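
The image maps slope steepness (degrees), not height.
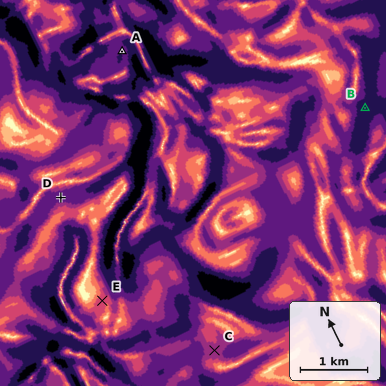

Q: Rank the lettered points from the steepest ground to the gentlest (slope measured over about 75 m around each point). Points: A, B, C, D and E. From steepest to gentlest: B A D C E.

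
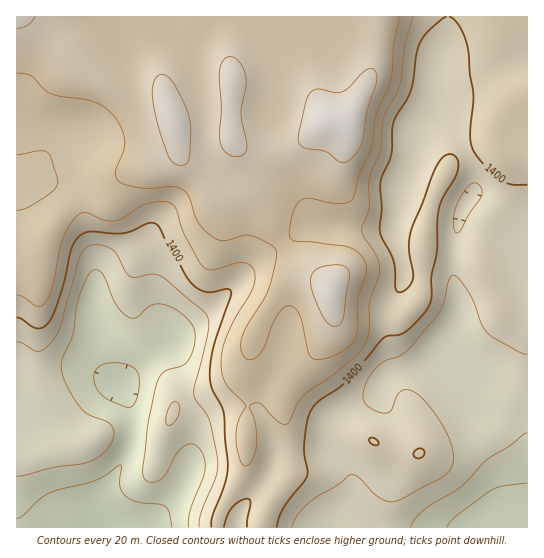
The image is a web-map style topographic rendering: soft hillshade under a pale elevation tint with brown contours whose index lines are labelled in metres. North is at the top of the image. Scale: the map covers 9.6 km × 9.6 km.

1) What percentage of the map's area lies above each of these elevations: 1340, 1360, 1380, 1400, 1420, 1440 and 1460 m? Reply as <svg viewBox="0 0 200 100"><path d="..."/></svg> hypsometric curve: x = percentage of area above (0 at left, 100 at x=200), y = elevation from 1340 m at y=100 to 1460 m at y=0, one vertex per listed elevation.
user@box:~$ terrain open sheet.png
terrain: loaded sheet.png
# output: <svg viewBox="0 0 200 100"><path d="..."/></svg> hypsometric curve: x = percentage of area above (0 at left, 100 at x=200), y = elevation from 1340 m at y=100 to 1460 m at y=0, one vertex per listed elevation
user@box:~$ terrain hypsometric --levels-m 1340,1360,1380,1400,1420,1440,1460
<svg viewBox="0 0 200 100"><path d="M193 100l-17-17-31-16-38-17-29-17-26-16-44-17"/></svg>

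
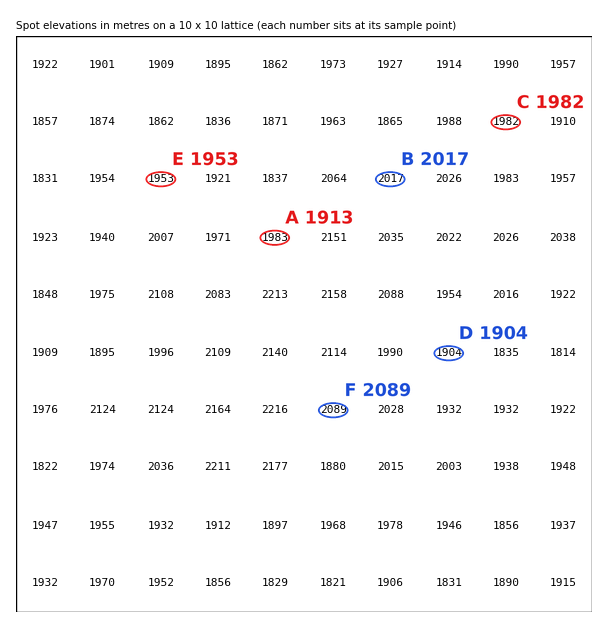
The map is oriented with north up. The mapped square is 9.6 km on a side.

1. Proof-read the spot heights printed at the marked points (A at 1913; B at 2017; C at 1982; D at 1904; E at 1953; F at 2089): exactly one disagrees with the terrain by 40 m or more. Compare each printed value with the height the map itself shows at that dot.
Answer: A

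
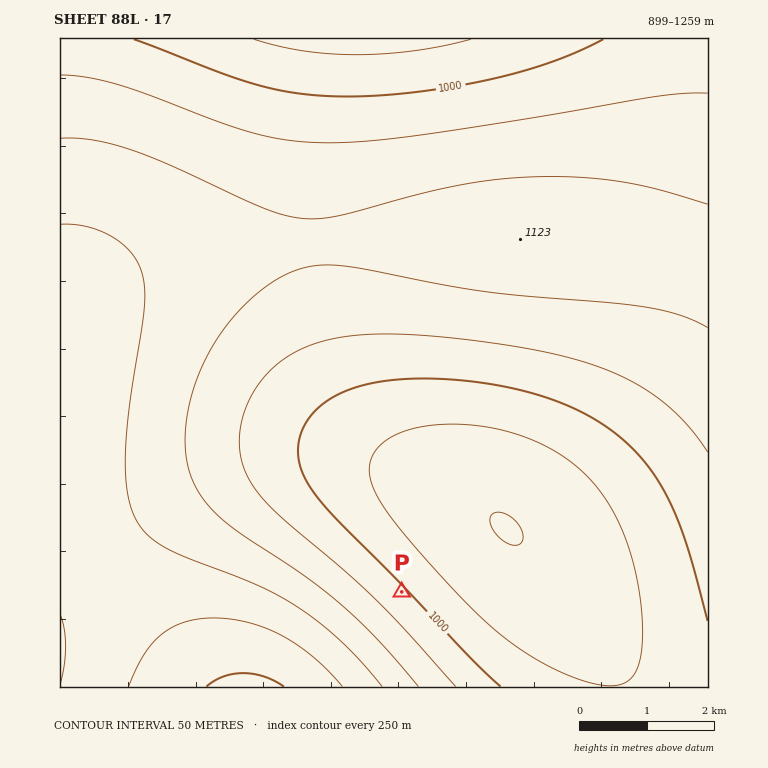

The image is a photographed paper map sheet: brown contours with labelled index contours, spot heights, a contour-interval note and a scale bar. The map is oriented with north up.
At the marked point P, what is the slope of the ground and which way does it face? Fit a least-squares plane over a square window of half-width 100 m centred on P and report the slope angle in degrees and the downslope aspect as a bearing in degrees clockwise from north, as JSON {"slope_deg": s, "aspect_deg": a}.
{"slope_deg": 6, "aspect_deg": 46}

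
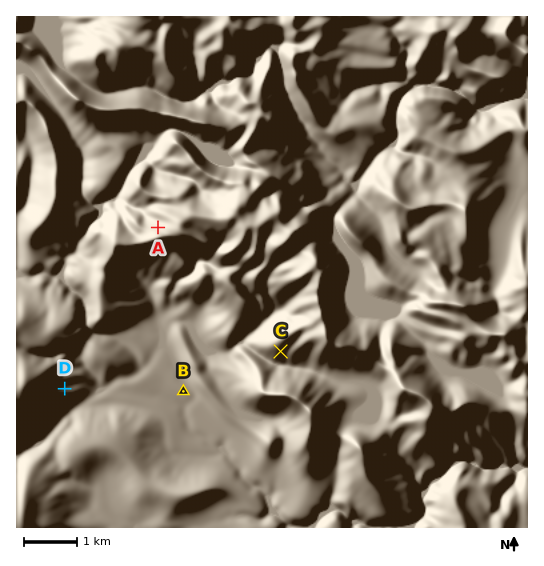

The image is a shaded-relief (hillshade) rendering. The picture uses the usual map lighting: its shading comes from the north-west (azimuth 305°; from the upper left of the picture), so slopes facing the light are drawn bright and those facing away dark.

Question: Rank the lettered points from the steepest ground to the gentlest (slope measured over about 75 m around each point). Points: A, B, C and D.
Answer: C A D B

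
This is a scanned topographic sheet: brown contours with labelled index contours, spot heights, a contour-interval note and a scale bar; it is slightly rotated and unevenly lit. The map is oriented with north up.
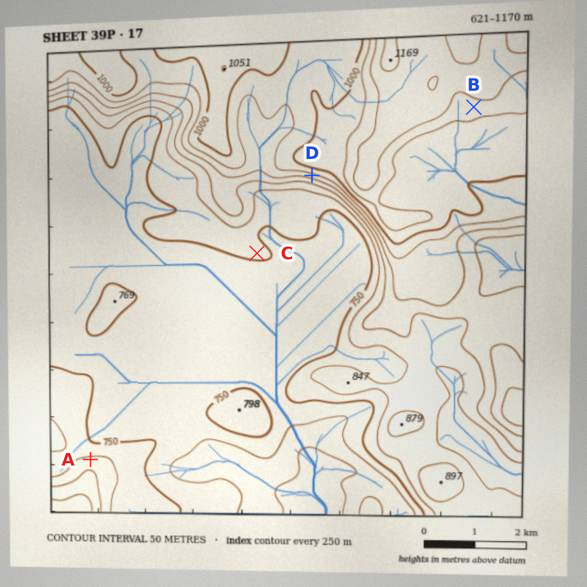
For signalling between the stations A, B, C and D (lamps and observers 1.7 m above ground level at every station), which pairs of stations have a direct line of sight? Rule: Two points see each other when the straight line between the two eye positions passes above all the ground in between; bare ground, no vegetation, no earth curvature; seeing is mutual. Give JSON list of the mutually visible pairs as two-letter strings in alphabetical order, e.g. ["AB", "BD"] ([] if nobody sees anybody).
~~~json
["AC", "AD", "CD"]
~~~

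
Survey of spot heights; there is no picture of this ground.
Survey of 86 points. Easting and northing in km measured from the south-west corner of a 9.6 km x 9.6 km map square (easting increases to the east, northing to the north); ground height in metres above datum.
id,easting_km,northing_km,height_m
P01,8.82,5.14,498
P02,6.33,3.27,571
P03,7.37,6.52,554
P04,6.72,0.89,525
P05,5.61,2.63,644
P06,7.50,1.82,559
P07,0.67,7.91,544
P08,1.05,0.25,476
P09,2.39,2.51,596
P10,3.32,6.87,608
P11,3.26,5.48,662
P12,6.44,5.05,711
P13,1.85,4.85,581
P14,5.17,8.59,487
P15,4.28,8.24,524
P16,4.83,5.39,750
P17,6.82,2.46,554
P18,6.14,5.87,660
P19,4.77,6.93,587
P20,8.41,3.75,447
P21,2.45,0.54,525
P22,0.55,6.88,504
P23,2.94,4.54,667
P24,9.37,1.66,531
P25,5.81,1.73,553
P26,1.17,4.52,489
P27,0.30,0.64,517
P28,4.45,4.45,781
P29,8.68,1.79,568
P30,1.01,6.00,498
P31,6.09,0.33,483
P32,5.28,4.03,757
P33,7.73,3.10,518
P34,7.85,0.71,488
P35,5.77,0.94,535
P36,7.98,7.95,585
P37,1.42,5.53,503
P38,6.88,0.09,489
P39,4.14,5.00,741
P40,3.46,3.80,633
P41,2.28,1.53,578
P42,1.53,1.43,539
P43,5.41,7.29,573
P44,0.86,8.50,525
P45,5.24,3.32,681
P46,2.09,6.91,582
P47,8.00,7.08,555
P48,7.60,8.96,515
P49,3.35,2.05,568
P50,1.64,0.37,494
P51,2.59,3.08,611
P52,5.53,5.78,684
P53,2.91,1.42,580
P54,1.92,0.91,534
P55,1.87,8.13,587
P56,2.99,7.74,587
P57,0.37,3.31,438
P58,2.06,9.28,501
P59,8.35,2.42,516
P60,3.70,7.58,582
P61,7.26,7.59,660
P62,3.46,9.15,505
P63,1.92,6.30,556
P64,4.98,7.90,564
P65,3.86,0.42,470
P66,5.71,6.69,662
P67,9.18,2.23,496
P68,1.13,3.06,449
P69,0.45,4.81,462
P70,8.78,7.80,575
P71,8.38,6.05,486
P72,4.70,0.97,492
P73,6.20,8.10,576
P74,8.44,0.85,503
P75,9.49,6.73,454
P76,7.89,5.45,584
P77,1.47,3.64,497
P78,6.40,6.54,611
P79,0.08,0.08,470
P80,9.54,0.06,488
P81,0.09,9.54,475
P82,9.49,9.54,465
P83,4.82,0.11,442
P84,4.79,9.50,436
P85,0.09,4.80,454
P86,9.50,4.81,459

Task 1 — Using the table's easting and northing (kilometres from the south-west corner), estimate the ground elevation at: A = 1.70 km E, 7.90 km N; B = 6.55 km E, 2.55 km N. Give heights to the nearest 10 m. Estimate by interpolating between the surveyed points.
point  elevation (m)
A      590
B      570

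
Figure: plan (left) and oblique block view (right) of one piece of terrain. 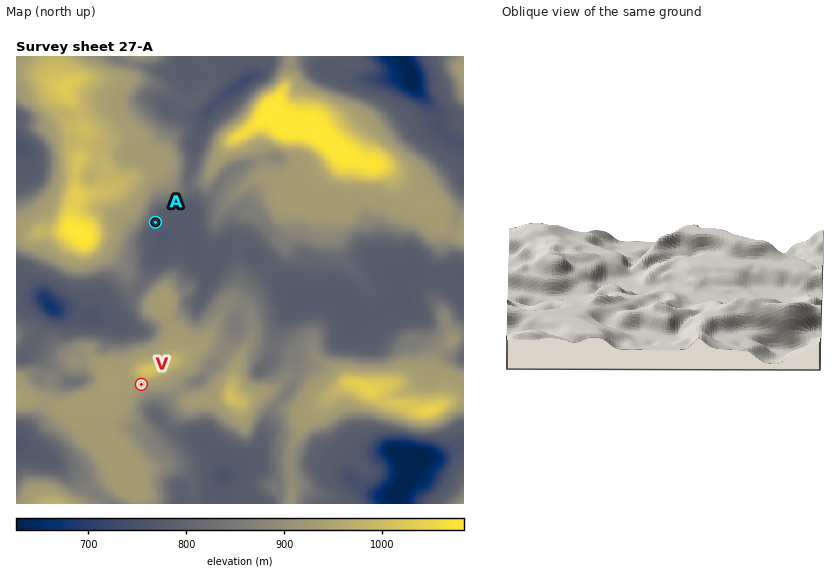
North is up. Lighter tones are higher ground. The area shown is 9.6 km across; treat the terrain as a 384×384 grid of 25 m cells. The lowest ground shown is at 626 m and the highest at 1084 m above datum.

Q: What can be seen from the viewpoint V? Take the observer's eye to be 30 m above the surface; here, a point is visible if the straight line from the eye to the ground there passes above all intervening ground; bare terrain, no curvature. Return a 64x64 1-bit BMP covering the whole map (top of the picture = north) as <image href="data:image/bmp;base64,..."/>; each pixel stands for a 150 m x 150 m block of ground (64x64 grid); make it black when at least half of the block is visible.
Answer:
<image width="64" height="64" href="data:image/bmp;base64,Qk0+AgAAAAAAAD4AAAAoAAAAQAAAAEAAAAABAAEAAAAAAAACAAATCwAAEwsAAAIAAAAAAAAA////AAAAAAAfgAA//gAAAT8AcD//AAAAfAHwf/8AAAAAA+B//wAAAAAH4H/+AAAAAAf8f/4AAAAAB///7gAAAAAP//8GAAAAAB//+AAAAAAAP//AAAAAAAB//wEAAAAAAP/+AwAAAAAB//8HAAAAAIP//48AAAAA/////gAAAAD8f//+AAAAAPgf//4AAMAA4Af+HgADgADAD/seAAAAAAAPAAcAAAAAAAYAAwAAAAAAAAABAAAAAAAAAACAAAAEAAAAAAAAAAwAAAAAAAAADAAAAAAAAAAMAAAAAAAAAAgAAAAAAAAACAAAAAAAAAAAAAAAAAAAAAAAAAAAAAAAAAAAAAAAAAAAAAAAAAAAAAAQAAAAAAAAAP4AAAAAAAAP/gAAAAAAAAv/gAAAAAAAD/+AAAAAAAAPGwAAAAAAAAcAAAAAAAAAAQAAAAAAAAAAAAAAAAAAAAAAAAAAAAAAAAAAAAAAAAAAAAAAAAAAAAAAAAAAAAAAAAAAAAAAAAAAAAAAAAAAAAAAAAAAAAAAAAAAAAAAAAAAAAAAAAAAAAAAAAAAAAAAAAAAAAAAAAAAAAAAAAAAAAAAAAAAAAAAAAAAAAAAAAAAAAAAAAAAAAAAAAAAAAAAAAAAAAAAAAAAAAAAAAAAAAAAAAAAAAAAAAAAAAAAAAAAAAAAAAAAAAAAAAAAAAAAAA=="/>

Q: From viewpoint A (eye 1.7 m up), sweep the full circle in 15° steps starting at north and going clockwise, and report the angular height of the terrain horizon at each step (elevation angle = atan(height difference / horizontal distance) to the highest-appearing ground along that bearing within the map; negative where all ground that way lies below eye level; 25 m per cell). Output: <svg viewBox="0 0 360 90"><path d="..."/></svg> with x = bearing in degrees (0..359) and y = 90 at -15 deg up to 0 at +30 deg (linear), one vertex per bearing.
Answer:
<svg viewBox="0 0 360 90"><path d="M0 41l15 2 15 4 15 1 15 3 15 2 15 2 15 3 15-1 15-2 15-1 15-4 15 0 15 5 15-3 15-3 15-5 15-7 15-8 15-4 15-1 15 2 15 4 15 6"/></svg>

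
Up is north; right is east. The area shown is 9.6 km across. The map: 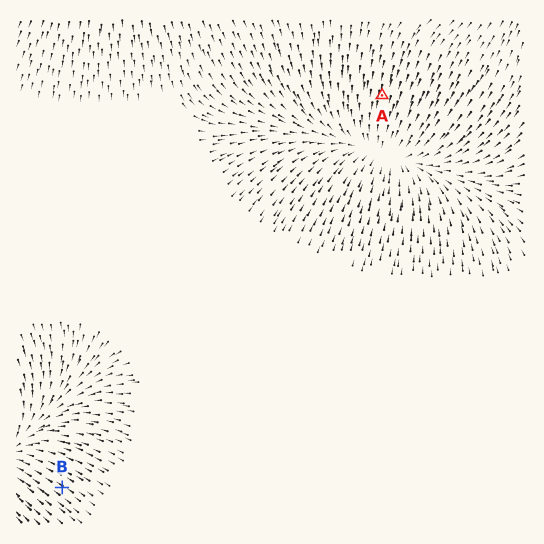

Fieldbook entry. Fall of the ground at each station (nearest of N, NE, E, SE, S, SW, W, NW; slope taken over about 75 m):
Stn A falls S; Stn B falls NW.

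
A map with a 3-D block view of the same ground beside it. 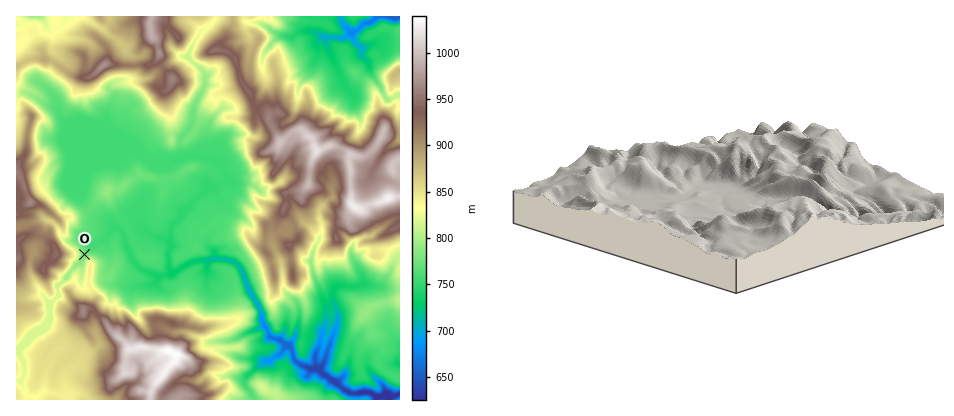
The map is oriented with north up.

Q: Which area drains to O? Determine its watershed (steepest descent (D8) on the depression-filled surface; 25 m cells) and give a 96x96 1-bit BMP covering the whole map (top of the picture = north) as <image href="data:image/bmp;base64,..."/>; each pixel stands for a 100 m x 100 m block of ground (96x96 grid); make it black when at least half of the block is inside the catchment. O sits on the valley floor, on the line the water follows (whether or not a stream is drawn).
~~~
<image width="96" height="96" href="data:image/bmp;base64,Qk2+BAAAAAAAAD4AAAAoAAAAYAAAAGAAAAABAAEAAAAAAIAEAAATCwAAEwsAAAIAAAAAAAAA////AAAAAAD/////wAAAAAAAAAD/////wAAAAAAAAAD/////wAAAAAAAAAD/////4AAAAAAAAAD/////4AAAAAAAAAD/////8AAAAAAAAAD/////+AAAAAAAAAD//////AAAAAAAAAD//////AAAAAAAAAD//////gAAAAAAAAD//////wAAAAAAAAD//////wAAAAAAAAD/////4AAAAAAAAAD////wAAAAAAAAAAD////gAAAAAAAAAAD////AAAAAAAAAAAD///+AAAAAAAAAAAD///8AAAAAAAAAAAD///4AAAAAAAAAAAD///wAAAAAAAAAAAD///gAAAAAAAAAAAD///AAAAAAAAAAAAD//+AAAAAAAAAAAAD//+AAAAAAAAAAAAD///AAAAAAAAAAAAD///AAAAAAAAAAAAD///AAAAAAAAAAAAD//+AAAAAAAAAAAAD//8AAAAAAAAAAAAD//8AAAAAAAAAAAAD//8AAAAAAAAAAAAD//8AAAAAAAAAAAAD//+AAAAAAAAAAAAD//+AAAAAAAAAAAAD//8AAAAAAAAAAAAD//8AAAAAAAAAAAAD/wAAAAAAAAAAAAAD/wAAAAAAAAAAAAAD/gAAAAAAAAAAAAAD/AAAAAAAAAAAAAAB+AAAAAAAAAAAAAAAAAAAAAAAAAAAAAAAAAAAAAAAAAAAAAAAAAAAAAAAAAAAAAAAAAAAAAAAAAAAAAAAAAAAAAAAAAAAAAAAAAAAAAAAAAAAAAAAAAAAAAAAAAAAAAAAAAAAAAAAAAAAAAAAAAAAAAAAAAAAAAAAAAAAAAAAAAAAAAAAAAAAAAAAAAAAAAAAAAAAAAAAAAAAAAAAAAAAAAAAAAAAAAAAAAAAAAAAAAAAAAAAAAAAAAAAAAAAAAAAAAAAAAAAAAAAAAAAAAAAAAAAAAAAAAAAAAAAAAAAAAAAAAAAAAAAAAAAAAAAAAAAAAAAAAAAAAAAAAAAAAAAAAAAAAAAAAAAAAAAAAAAAAAAAAAAAAAAAAAAAAAAAAAAAAAAAAAAAAAAAAAAAAAAAAAAAAAAAAAAAAAAAAAAAAAAAAAAAAAAAAAAAAAAAAAAAAAAAAAAAAAAAAAAAAAAAAAAAAAAAAAAAAAAAAAAAAAAAAAAAAAAAAAAAAAAAAAAAAAAAAAAAAAAAAAAAAAAAAAAAAAAAAAAAAAAAAAAAAAAAAAAAAAAAAAAAAAAAAAAAAAAAAAAAAAAAAAAAAAAAAAAAAAAAAAAAAAAAAAAAAAAAAAAAAAAAAAAAAAAAAAAAAAAAAAAAAAAAAAAAAAAAAAAAAAAAAAAAAAAAAAAAAAAAAAAAAAAAAAAAAAAAAAAAAAAAAAAAAAAAAAAAAAAAAAAAAAAAAAAAAAAAAAAAAAAAAAAAAAAAAAAAAAAAAAAAAAAAAAAAAAAAAAAAAAAAAAAAAAAAAAAAAAAAAAAAAAAAAAAAAAAAAAAAAAAAAAAAAAAAAAAAAAAAAAAAAAAAAAAAAAAAAAAAAAAAAAAAAAAAAAAAAAAAAAAAAAAAAAA="/>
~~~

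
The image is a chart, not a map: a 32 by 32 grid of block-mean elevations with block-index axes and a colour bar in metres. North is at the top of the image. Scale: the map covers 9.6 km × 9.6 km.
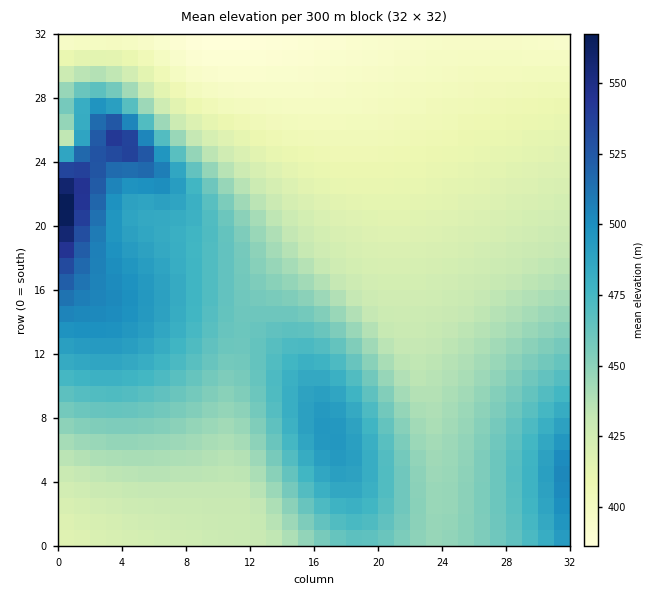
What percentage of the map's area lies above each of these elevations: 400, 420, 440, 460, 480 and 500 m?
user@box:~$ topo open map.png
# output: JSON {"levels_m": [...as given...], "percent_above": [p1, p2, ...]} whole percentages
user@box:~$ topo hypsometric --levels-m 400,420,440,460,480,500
{"levels_m": [400, 420, 440, 460, 480, 500], "percent_above": [91, 73, 51, 32, 17, 6]}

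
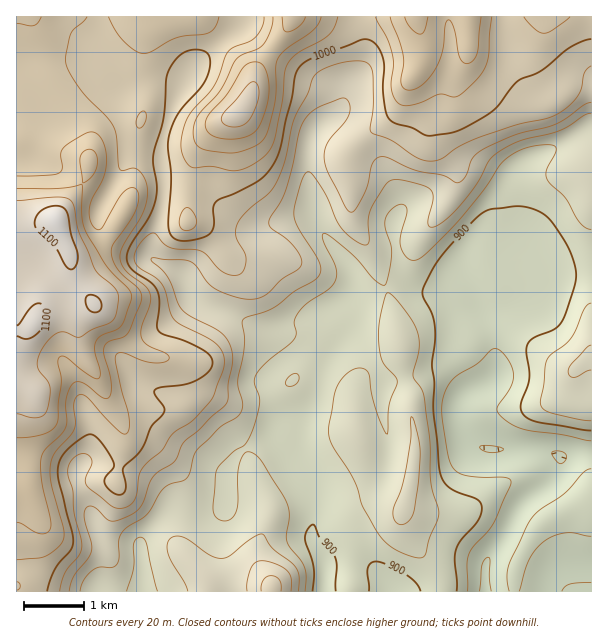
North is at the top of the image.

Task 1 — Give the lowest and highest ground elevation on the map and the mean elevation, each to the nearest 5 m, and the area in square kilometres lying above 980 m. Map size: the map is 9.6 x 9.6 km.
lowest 855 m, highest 1115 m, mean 965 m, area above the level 38.1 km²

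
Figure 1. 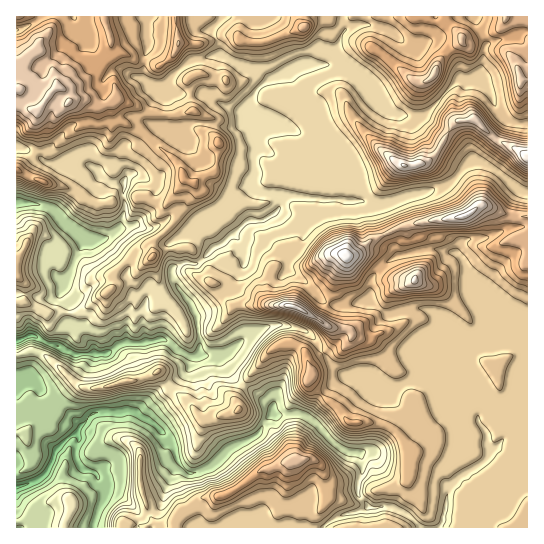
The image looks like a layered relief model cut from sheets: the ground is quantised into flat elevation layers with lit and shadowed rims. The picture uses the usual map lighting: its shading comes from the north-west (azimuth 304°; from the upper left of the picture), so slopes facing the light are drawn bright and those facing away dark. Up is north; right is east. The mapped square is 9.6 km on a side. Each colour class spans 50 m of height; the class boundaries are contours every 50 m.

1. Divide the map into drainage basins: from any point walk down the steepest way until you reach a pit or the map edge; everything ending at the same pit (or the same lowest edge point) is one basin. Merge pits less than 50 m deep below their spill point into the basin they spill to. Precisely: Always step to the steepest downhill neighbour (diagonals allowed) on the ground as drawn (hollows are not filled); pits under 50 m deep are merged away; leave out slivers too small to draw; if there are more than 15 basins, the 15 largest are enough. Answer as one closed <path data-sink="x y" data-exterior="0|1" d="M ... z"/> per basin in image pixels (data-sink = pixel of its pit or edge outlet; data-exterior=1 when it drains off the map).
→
<path data-sink="17 487" data-exterior="1" d="M527 16l-422 0 8 38-31 29-15 6-9-2-6-20-14-16-9 4-8 8-5 0 0 26 5 5 2 9 14 8 0 36-5 10-13 13 2 2 26 12 22 4 28 17 13-1 9-7 8-1 18 1 8 6 13 1 19-25 8 4 6 8-14 14-9 16-24 21-1 4 2 8 13-5 21-1 6 3 11 12 4 7 0 9 12 7 3 9 10 12 10-3 47 1 25 12 18 14 0 10-2 5-20 14-2 5-4-12-11-9-13 0-10 5-30 38-5 11 3 12-29 10-8 0-16-20-18-13-10-15-19 8-16 1-22 7-18 0-8-4-24 24-12 7-8 8-5 12-10-1 1 94 511-1z"/><path data-sink="17 341" data-exterior="1" d="M150 247l-7 0-8 4-23 23 0 13-33 25-30 1-26-12-6 2-1 51 21-2 9 4 37 32 18 0 22-7 11 0 24-9 10 15 18 13 16 20 8 0 29-10-3-12 5-11 24-32 10-8 12-4 12 4 8 8 2 10 2-5 20-14 2-5-1-12-26-17-16-7-47-1-10 3-10-12-3-9-12-7-1-12-14-16-6-3-21 1-12 6z"/><path data-sink="17 203" data-exterior="1" d="M19 171l-3 0 0 104 9 10-2 16 26 12 30-1 28-20 5-5 0-13 23-23 8-4 7 0 2-5 24-21 9-16 14-14-6-8-8-4-19 25-13-1-8-6-18-1-8 1-9 7-13 1-28-17-22-4z"/><path data-sink="17 30" data-exterior="1" d="M103 16l-86 0-1 46 5 1 8-8 9-4 14 16 6 20 9 2 15-6 31-29-2-17z"/><path data-sink="17 379" data-exterior="1" d="M37 352l-11 0-10 3 1 78 9 2 5-12 8-8 12-7 25-25-25-23z"/><path data-sink="17 146" data-exterior="1" d="M18 89l-2 1 1 81 15-14 5-10 0-36-14-8-2-9z"/>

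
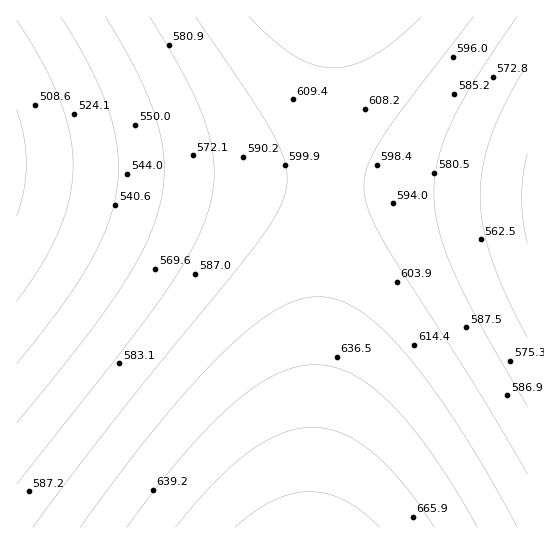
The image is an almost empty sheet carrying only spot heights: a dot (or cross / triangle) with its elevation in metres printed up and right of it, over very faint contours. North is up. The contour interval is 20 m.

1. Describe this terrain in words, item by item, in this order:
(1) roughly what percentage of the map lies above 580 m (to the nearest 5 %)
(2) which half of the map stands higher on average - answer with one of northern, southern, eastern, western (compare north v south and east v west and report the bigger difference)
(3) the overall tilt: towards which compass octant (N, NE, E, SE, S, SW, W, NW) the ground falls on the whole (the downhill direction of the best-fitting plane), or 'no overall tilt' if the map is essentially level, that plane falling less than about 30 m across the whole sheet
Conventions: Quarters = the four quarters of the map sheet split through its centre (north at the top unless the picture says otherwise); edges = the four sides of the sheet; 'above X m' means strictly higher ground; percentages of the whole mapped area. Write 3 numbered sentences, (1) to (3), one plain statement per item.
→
(1) About 65 % of the map lies above 580 m.
(2) The southern half stands higher on average than the northern half.
(3) The general tilt is down to the north-west (the land rises towards the south-east).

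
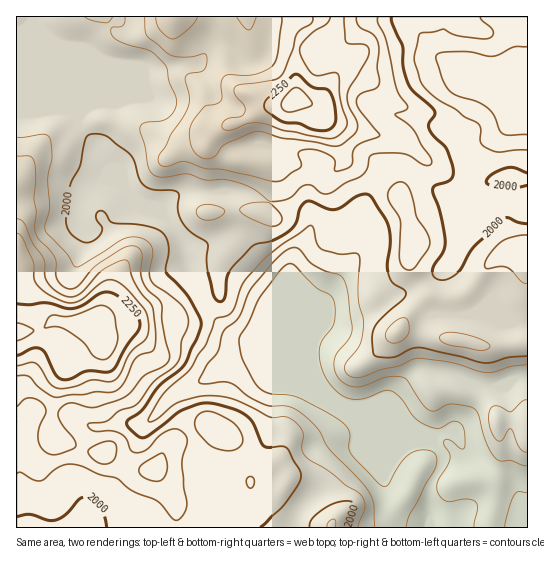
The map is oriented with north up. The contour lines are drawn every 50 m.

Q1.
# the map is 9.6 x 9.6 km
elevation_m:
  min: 1810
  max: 2340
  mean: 2020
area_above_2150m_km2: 10.7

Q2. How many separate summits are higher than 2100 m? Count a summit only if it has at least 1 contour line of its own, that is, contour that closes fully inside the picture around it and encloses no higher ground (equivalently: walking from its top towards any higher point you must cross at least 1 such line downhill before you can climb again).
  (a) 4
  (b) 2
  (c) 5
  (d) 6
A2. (a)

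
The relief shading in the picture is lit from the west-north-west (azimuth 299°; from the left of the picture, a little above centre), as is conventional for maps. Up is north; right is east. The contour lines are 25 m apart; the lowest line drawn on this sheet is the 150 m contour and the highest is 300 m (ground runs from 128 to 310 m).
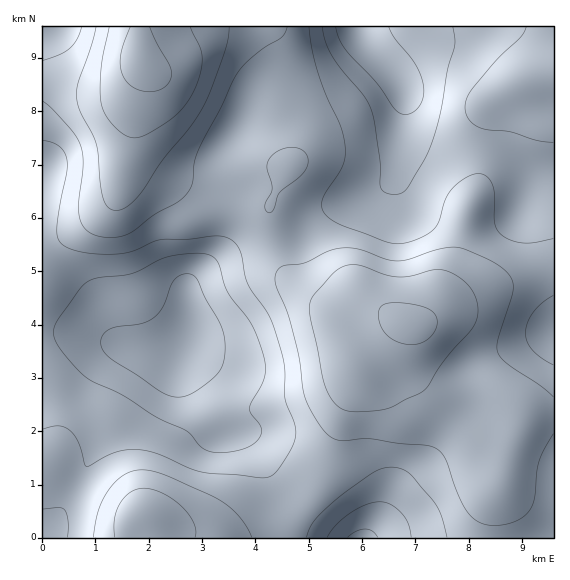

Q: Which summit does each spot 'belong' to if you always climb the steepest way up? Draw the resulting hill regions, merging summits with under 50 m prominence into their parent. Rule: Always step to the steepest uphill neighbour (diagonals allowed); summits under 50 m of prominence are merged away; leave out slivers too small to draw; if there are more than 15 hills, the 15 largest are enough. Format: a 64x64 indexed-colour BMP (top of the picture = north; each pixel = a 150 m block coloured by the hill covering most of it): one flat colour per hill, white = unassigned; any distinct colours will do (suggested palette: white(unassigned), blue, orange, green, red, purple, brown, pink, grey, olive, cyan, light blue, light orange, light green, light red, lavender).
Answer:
<image width="64" height="64" href="data:image/bmp;base64,Qk12CAAAAAAAAHYAAAAoAAAAQAAAAEAAAAABAAQAAAAAAAAIAAATCwAAEwsAABAAAAAAAAAA////ALR3HwAOf/8ALKAsACgn1gC9Z5QAS1aMAMJ34wB/f38AIr28AM++FwDox64AeLv/AIrfmACWmP8A1bDFADMzMzMzMzMzMzMzMzMzMzMzMyIiIiIiIiIiIiIiIiIiEzMzMzMzMzMzMzMzMzMzMzMyIiIiIiIiIiIiIiIiIiIRMzMzMzMzMzMzMzMzMzMzMiIiIiIiIiIiIiIiIiIiIhETMzMzMzMzMzMzMzMzMzMiIiIiIiIiIiIiIiIiIiIiERMzMzMzMzMzMzMzMzMzMiIiIiIiIiIiIiIiIiIiIiIRETMzMzMzMzMzMzMzMzMiIiIiIiIiIiIiIiIiIiIiIhERMzMzMzMzMzMzMzMzMiIiIiIiIiIiIiIiIiIiIiIiERETMzMzMzMzMzMzMzMyIiIiIiIiIiIiIiIiIiIiIiIRERMzMzMzMzMzMzMzMyIiIiIiIiIiIiIiIiIiIiIiIhERETMzMzMzMzMzMzMzIiIiIiIiIiIiIiIiIiIiIiIiERERMzMzMzMzMzMzMzIiIiIiIiIiIiIiIiIiIiIiIiIRERETMzMzMzMzMzMzMiIiIiIiIiIiIiIiIiIiIiIiIhERERMzMzMzMzMzMzMiIiIiIiIiIiIiIiIiIiIiIiIiERERETMzMzMzMzMiIiIiIiIiIiIiIiIiIiIiIiIiIiIRERERMzMzMzMzMyIiIiIiIiIiIiIiIiIiIiIiIiIiIhEREREzMzMzMzMyIiIiIiIiIiIiIiIiIiIiIiIiIiIiERERERMzMzMzMyIiIiIiIiIiIiIiIiIiIiIiIiIiIiIREREREzMzMzMzIiIiIiIiIiIiIiIiIiIiIiIiIiIiIhERERERMzMzMzIiIiIiIiIiIiIiIiIiIiIiIiIiIiIiEREREREzMzMzMiIiIiIiIiIiIiIiIiIiIiIiIiIiIiIRERERERMzMzMiIiIiIiIiIiIiIiIiIiIiIiIiIiIiIhEREREREzMzMiIiIiIiIiIiIiIiIiIiIiIiIiIiIiIiERERERERMzMyIiIiIiIiIiIiIiIiIiIiIiIiIiIiIiIREREREREREREiIiIiIiIiIiIiIiIiIiIiIiIiIiIiIhERERERERERESIiIiIiIiIiIiIiIiIiIiIiIiIiIiIiERERERERERERIiIiIiIiIiIiIiIiIiIiIiIiIiIiIiIREREREREREREiIiIiIiIiIiIiIiIiIiIiIiIiIiIiIhERERERERERESIiIiIiIiIiIiIiIiIiIiIiIiIiIiIiERERERERERERIiIiIiIiIiIiIiIiIiIiIiIiIiIiIiIREREREREREREiIiIiIiIiIiIiIiIiIiIiIiIiIiIiIhERERERERERESIiIiIiIiIiIiIiIiIiIiIiIiIiIiIiERERERERERERIiIiIiIiIiIiIiIiIiIiIiIiIiIiIiIRERERERERERESIiIiIiIiIiIiIiIiIiIiIiIiIiIiIhERERERERERERESIiIiIiIiIiIiIiIiIiIiIiIiIiIiEREREREREREREREiIiIiIiIiIiIiIiIiIiIiIiIiIiIRERERERERERERERESIiIiIiIiIiIiIiIiIiIiIiIiIhEREREREREREREREREREiIiIiIiIiIiIiIiIiIiIiIiERERERERERERERERERERESIiIiIiIiIiIiIiIiIiIiIREREREREREREREREREREREiIiIiIiIiIiIiESIiIiIhERERERERERERERERERERERIiIiIiIiIiIRERERIiIiERERERERERERERERERERERESIiIiIiIiERERERESIiIRERERERERERERERERERERERESIiIiIhEREREREREiIhERERERERERERERERERERERERERIiIhERERERERESIiERERERERERERERERERERERERERERIiEREREREREREiIRERERERERERERERERERERERERERESERERERERERERIhERERERERERERERERERERERERERERERERERERERERERERERERERERERERERERERERERERERERERERERERERERERERERERERERERERERERERERERERERERERERERERERERERERERERERERERERERERERERERERERERERERERERERERERERERERERERERERERERERERERERERERERERERERERERERERERERERERERERERERERERERERERERERERERERERERERERERERERERERERERERERERERERERERERERERERERERERERERERERERERERERERERERERERERERERERERERERERERERERERERERERERERERERERERERERERERERERERERERERERERERERERERERERERERERERERERERERERERERERERERERERERERERERERERERERERERERERERERERERERERERERERERERERERERERERERERERERERERERERERERERERERERERERERERERERERERERERERERERERERERERERERERERERERERERERERERERERERERERERERERERERERERERERERERERERERERERERERERERERERERERERERERERERERERERERERERERERERERERERERERERERERERERERERERERERERERERERERERERERERERERERERERERERERERERERERERERERERERERERERERERERERERERERERERERERERERERERERERERERERERERERERERERER"/>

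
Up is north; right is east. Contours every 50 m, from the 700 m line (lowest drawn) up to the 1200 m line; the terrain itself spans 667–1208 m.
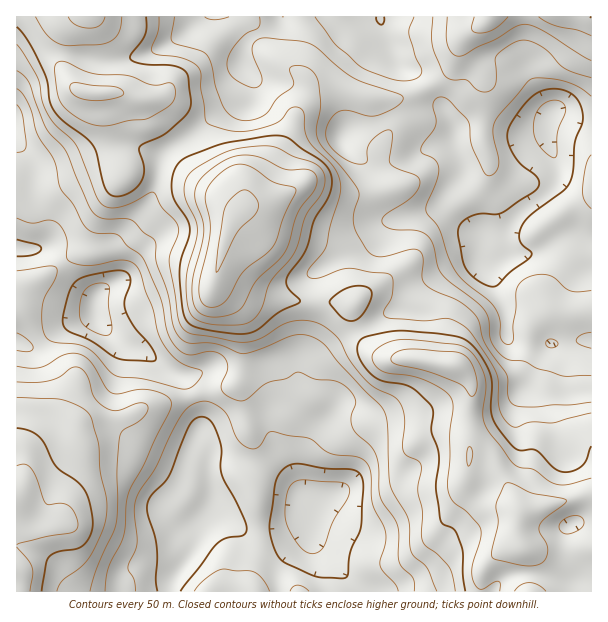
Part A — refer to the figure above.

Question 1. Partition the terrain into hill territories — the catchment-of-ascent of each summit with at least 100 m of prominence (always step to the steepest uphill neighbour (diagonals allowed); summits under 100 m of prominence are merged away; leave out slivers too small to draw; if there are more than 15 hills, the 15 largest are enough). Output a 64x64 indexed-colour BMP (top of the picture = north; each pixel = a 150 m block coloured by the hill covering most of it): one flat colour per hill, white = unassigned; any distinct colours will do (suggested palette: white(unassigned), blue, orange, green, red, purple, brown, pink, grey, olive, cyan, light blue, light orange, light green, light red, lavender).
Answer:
<image width="64" height="64" href="data:image/bmp;base64,Qk12CAAAAAAAAHYAAAAoAAAAQAAAAEAAAAABAAQAAAAAAAAIAAATCwAAEwsAABAAAAAAAAAA////ALR3HwAOf/8ALKAsACgn1gC9Z5QAS1aMAMJ34wB/f38AIr28AM++FwDox64AeLv/AIrfmACWmP8A1bDFADMzMzMzMzMzMREREREREREREREiIiIiIiIiIiIiIiIiMzMzMzMzMzMxEREREREREREREiIiIiIiIiIiIiIiIiIzMzMzMzMzMzMREREREREREREiIiIiIiIiIiIiIiIiIjMzMzMzMzMzMzEREREREREREiIiIiIiIiIiIiIiIiIiMzMzMzMzMzMzMREREREREREiIiIiIiIiIiIiIiIiIiIzMzMzMzMzMzMzEREREREREiIiIiIiIiIiIiIiIiIiIjMzMzMzMzMzMzERERERERESIiIiIiIiIiIiIiIiIiIiMzMzMzMzMzMzERERERERERIiIiIiIiIiIiIiIiIiIiIzMzMzMzMzMzEREREREREREiIiIiIiIiIiIiIiIiIiIjMzMzMzMzMzMRERERERERESIiIiIiIiIiIiIiIiIiIiMzMzMzMzMzMxERERERERESIiIiIiIiIiIiIiIiIiIiIzMzMzMzMzMzMRERERERERIiIiIiIiIiIiIiIiIiIiIjMzMzMzMzMzMzERERERERIiIiIiIiIiIiIiIiIiIiIiMzMzMzMzMzMzMREREREREiIiIiIiIiIiIiIiIiIiIiIzMzMzMzMzMzMxERERERESIiIiIiIiIiIiIiIiIiIiIjMzMzMzMzMzMzMRERERERIiIiIiIiIiIiIiIiIiIiIiMzMzMzMzMzMzMxEREREREiIiIiIiIiIiIiIiIiIiIiIzMzMzMzMzMzMzERERERESIiIiIiIiIiIiIiIiIiIiIjMzMzMzMzMzMzMRERERERIiIiIiIiIiIiIiIiIiIiIiMzMzMzMzMzMzMxEREREREiIiIiIiIiIiIiIiIiIiIiIzMzMzMzMzMzMzERERERESIiIiIiIiIiIiIiIiIiIiIjMzMzMzMzMzMzMRERERERIiIiIiIiIiIiIiIiIiIiIiMzMzMzMzMzMzMxERERERESIiIiIiIiIiIiIiIiIiIiIzMzMzMzMzMzMxERERERERIiIiIiIiIiIiIiIiIiIiIjMzMzMzMzMzMREREREREREiIiIiIiIiIiIiIiIiIiIiMzMzMzMzMzMRERERERERERIiIiIiIiIiIiIiIiIiIiIzMzMzMzMzERERERERERERESIiIiIiIiIiIiIiIiIiIjEzMzMzMxEREREREREREREREiIiIiIiIiIiIiIiIiIiEREzMzMxEREREREREREREREREiIiIiIiIiIiIRERERERERMzMxEREREREREREREREREREiIiIiIiIiIRERERERERERExEREREREREREREREREREREiIiIiIiIhEREREREREREREREREREREREREREREREREREiIiIiIiERERERERERERERERERERERERERERERERERERIiIiIiIRERERERERERFEERERERERERERERERERERERESIiIiIhERERERERERFERBEREREREREREREREREREREREiIiIhERERERERERFEREERERERERERERERERERERERERIiIiERERERERERFEREQRERERERERERERERERERERERERIiERERERERERFERERBERERERERERERERERERERERERERERERERERERFEREREEREREREREREREREREREREREREREREREREREREURERERBERERERERERERERERERERERERERERERERERERREREREQRERERERERERERERERERERERERERERERERERFEREREREERERERERERERERERERERERERERERERERERFEREREREQREREREREREREREREREREREREREREREREREUREREREREERERERERERERERERERERERERERERERERERREREREREQRERERERERERERERERERERERERERERERERFEREREREREEREREREREREREREREREREREREREREREREUREREREREQRERERERERERERERERERERERERERERERERRERERERERBERERERERERERERERERERERERERERERERREREREREREERERERERERERERERERERERERERERERERFERERERERERBERERERERERERERERERERERERERERERFERERERERERERBEREREREREREREREREREREREREREREUREREREREREREQREREREREREREREREREREREVVVURERREREREREREREREQRERERERERERERERERVVVVVVVREVVEREREREREREREREERERERERERERERERFVVVVVVVVVVUREREREREREREREREERERERERERERERFVVVVVVVVVVVRERERERERERERERERBERERERERERERFVVVVVVVVVVVVEREREREREREREREREEREREREREREREVVVVVVVVVVVVUREREREREREREREREQREREREREREREVVVVVVVVVVVVVREREREREREREREREQRERERERERERFVVVVVVVVVVVVVVERERERERERERERERBERERERERERFVVVVVVVVVVVVVVUREREREREREREREREEREREREREREVVVVVVVVVVVVVVVRERERERERERERERERBEREREREREVVVVVVVVVVVVVVVVEREREREREREREREREERERERERERVVVVVVVVVVVVVVVUREREREREREREREREERERERERERFVVVVVVVVVVVVVVV"/>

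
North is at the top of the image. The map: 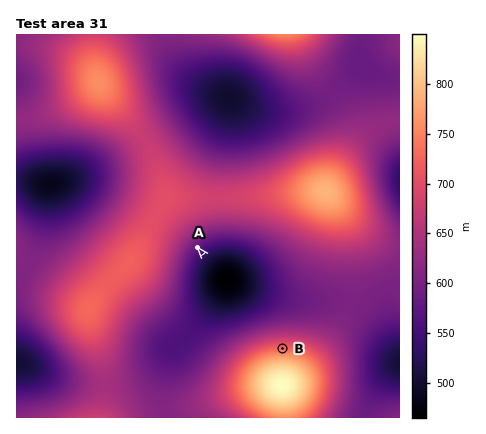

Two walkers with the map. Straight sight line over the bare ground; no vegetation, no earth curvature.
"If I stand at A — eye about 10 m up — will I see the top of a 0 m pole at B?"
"Yes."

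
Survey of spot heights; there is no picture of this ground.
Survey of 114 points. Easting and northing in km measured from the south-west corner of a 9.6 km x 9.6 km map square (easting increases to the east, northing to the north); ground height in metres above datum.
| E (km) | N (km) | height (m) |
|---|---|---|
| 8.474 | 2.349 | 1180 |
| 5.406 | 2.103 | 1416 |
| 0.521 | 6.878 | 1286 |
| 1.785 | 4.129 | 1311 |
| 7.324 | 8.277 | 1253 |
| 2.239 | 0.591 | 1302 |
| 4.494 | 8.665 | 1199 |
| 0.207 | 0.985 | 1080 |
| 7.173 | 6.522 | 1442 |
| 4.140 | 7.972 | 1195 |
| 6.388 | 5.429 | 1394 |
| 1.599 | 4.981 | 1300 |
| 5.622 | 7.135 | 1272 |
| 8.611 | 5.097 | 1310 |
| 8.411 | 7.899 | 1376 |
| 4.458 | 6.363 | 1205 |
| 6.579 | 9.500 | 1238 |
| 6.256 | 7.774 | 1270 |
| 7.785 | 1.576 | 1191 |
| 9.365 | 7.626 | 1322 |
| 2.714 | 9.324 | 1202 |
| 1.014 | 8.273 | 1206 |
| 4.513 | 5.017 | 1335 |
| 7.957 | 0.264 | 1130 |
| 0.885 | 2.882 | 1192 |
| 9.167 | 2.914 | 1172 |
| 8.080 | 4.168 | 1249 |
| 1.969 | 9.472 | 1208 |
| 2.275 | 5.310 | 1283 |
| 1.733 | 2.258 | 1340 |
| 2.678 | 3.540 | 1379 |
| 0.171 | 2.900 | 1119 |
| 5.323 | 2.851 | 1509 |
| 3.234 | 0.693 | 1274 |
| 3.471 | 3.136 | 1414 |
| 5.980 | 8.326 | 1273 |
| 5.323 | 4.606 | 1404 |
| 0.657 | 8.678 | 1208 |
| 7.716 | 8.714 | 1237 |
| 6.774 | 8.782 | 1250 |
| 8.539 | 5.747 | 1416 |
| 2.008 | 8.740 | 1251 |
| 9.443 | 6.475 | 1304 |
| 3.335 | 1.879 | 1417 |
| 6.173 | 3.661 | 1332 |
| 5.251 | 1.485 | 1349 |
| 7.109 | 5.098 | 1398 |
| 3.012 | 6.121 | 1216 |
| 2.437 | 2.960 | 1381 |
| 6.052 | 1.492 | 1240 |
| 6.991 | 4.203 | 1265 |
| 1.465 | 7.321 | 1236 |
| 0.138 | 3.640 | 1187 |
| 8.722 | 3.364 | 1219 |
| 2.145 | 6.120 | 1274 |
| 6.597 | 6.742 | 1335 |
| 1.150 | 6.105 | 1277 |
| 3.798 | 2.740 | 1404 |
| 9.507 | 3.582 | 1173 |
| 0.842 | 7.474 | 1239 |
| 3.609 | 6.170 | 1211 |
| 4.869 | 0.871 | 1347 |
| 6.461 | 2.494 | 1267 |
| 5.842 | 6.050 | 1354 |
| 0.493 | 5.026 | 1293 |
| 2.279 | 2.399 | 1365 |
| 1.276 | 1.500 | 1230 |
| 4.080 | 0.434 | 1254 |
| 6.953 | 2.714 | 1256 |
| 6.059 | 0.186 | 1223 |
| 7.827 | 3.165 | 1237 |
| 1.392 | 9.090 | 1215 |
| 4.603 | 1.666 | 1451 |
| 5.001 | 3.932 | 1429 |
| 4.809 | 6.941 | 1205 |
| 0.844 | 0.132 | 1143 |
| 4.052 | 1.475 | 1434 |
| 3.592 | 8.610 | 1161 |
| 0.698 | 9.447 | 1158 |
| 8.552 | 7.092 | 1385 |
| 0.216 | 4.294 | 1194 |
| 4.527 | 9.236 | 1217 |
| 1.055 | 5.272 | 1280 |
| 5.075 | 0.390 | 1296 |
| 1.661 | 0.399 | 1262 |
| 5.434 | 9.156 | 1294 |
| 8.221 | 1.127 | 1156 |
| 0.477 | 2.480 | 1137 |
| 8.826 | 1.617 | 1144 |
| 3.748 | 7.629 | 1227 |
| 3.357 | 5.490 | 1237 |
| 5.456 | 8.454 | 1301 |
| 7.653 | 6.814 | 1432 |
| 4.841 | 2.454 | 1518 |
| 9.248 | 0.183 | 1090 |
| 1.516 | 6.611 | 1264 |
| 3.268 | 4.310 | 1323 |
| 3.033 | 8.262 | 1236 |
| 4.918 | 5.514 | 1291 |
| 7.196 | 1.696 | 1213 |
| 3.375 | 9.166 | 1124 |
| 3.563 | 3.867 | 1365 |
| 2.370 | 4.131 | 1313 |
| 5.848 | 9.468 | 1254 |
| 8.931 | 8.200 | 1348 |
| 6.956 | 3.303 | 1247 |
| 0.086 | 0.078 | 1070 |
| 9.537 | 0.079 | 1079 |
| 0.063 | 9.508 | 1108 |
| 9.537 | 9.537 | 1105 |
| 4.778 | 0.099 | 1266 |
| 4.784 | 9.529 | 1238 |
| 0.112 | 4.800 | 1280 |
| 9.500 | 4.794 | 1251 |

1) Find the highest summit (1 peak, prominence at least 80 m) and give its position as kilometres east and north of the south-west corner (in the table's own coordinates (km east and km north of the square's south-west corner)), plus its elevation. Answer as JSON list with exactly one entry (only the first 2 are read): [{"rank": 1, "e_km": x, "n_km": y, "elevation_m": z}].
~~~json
[{"rank": 1, "e_km": 4.96, "n_km": 2.51, "elevation_m": 1522}]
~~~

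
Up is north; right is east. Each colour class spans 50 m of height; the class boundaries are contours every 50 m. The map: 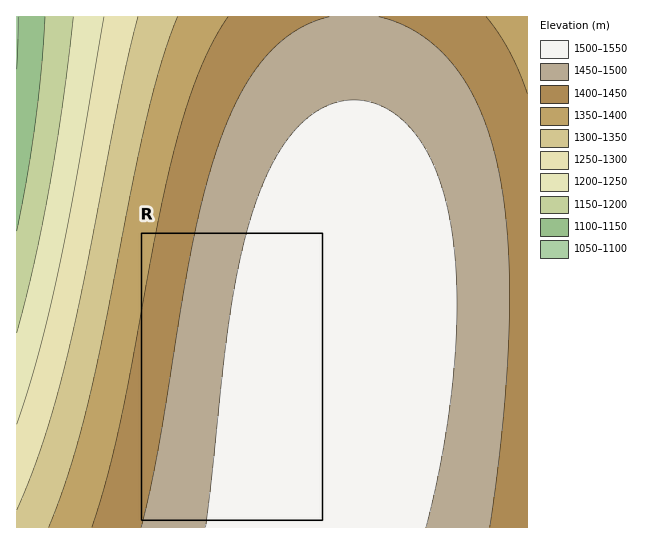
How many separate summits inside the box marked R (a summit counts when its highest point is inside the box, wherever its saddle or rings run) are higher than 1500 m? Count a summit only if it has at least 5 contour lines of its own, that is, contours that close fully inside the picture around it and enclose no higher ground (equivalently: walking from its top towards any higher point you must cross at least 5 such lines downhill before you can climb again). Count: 0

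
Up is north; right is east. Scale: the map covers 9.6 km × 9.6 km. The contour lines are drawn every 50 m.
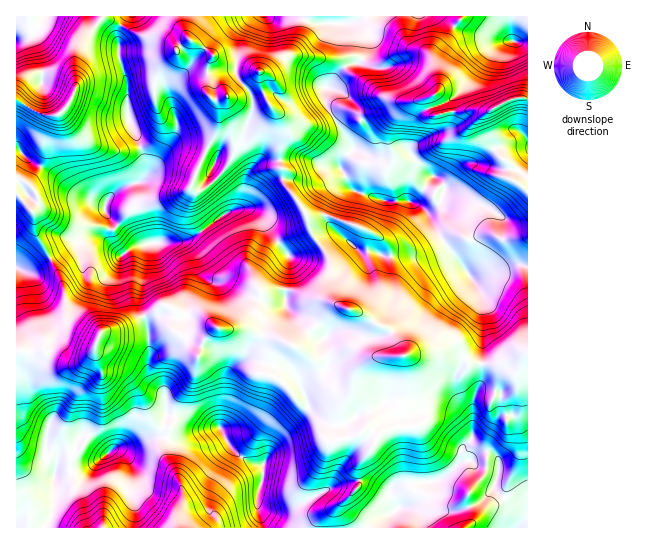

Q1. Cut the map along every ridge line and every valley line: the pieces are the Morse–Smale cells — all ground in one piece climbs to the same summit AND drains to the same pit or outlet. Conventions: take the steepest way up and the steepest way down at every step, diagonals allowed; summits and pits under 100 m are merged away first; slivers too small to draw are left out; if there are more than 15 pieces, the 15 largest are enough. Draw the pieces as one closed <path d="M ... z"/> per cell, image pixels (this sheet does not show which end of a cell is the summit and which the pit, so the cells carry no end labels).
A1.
<path d="M167 305l-6 0-8 8-7 2-23 12-21 5-7 15 5 19 5 5 17 1 9 6 10 13 12 30 8 6 8 2-2 10 14 1 26-11 12-1 10 18 10 10 15 8 7 0 2 2 0 13-6 16 0 14 6 19 265-1-1-175-17 9-13 3-28-1-14-18-6 0-14 6-29 4 1 27-3 21-26 18-9 4-7 7-5 1-8-6-5-9-1-13 8-14 5-21 7-7 12-7-6 0-12-8-8 0-27 11-9 0-12-10-22-10-38-11-26 0-13 15-3 0-9-3-14-9 1-18z"/><path d="M18 149l-2 1 0 44 17 19 3 21 24 43 5 18 2 26 3 4 28 14 7-8 18-4 23-12 7-2 8-8 6 0 10 8-1 18 14 9 9 3 3 0 13-15 26 0 38 11 22 10 12 10 9 0 27-11 8 0 12 8 7 1-13 6-10 12-2 16-8 14 0 9 6 13 5 5 5 1 45-30 3-41-12-25-8-9-13-5-15-11-24-8-6-6 0-39-16-22-8-24-23-34-7 2-21 24-5 3-15 1-11 6-36 25-13 3-36 1-30-27-5-13-32-13-12-14-29-16z"/><path d="M461 16l-106 0-3 6 6 2 9 11-2 18-6 10-14 4-20 22 0 14 27 44-12 20 11 22 35 12 28 0 7-7 12-18 8 6 3 4 0 7-4 12 21 14 4 4 6 12 0 14-8 16 5 9 7 5 42-15 11 2 0-75-19-13 2-13-14-11-12-19-4-10 0-8 5-5-15-3-8 3-30 3-5-9 0-8 11-8-2-17-4-12 2-7 12-13 6-14 8-9z"/><path d="M339 168l-10 0-6 3-5 6-11 4-24-2 2 7 20 27 8 24 16 22 2 11-3 8 0 16 7 10 24 8 15 11 13 5 8 9 8 19 52-11 14 18 28 1 13-3 18-10 0-84-11-3-44 15-10-14 8-16 0-14-6-12-4-4-21-14 4-19-7-9-4-1-2 2-10 16-7 7-28 0-35-12-7-16z"/><path d="M94 349l-13 14-12 0-26-12-27 0 1 177 30-1 8-24-2-25 2-3 12 0 18-6 30-21 18-1 18-10 15 2 2-2 1-8-8-2-8-6-12-30-10-13-9-6-17-1-5-5z"/><path d="M181 16l-54 0-7 10-3 8 2 23 9 32 0 26 16 42 0 21 26-27 7-3 13 1 25 13-4 13 17 20 3 15 2 1 6-3 4-6 2-23 6-12-10-24 11-29 0-17-9-12-9 10-17 5-8-3-1-32 5-10-26-18-4-8z"/><path d="M295 16l-41 0-9 9-8 13-1 36 7 11 15-13 2 1 0 10 5 15 15 17 4 8 1 8-5 15 0 20 3 3 0 9 24 3 11-4 5-6 6-3 10 0 6-11 7-7-8-17-19-30 0-14 20-22 16-6 4-8 2-18-3-5-9-7-40 1z"/><path d="M126 16l-23 0-16 19-11 22-1 34-6 12-8 10-18 2-14-7-11-8-2 1 0 48 18 15 25 13 12 14 34 14 12-14 24-10 4-6-1-18-16-42 0-26-9-32-2-23z"/><path d="M185 148l-8 0-11 5-24 28-19 6-6 4-12 12 0 10 3 4 30 27 36-1 13-3 44-30-3-15-17-20 4-13-14-9z"/><path d="M511 16l-49 0-6 7-7 14-12 13-4 8 4 15 2 17-11 8 0 8 5 9 30-3 8-3 16 3 22-12 9-3 10 1 0-55-10 0-6-4z"/><path d="M219 428l-12 1-26 11-14-1-2 3 0 15 10 14 8 20 0 15-4 11 0 10 83 1 1-5-6-14 0-14 6-16 0-13-9-2-15-8-10-10z"/><path d="M18 195l-2 0 0 155 27 1 26 12 12 0 12-12 4-12-29-16-5-40-27-49-3-21z"/><path d="M102 16l-57 0-14 19-14 5-1 59 27 16 18-2 8-10 7-16-1-22 2-12 10-18 14-16z"/><path d="M117 449l-4 0-28 20-18 6-12 0 0 28-8 22 0 3 86-1 2-22-6-12 3-27-5-9z"/><path d="M165 437l-14 0-18 10-18 2 8 4 9 13-3 27 6 12-1 23 45-1 0-10 4-11 0-15-8-20-10-14-1-10 3-8z"/>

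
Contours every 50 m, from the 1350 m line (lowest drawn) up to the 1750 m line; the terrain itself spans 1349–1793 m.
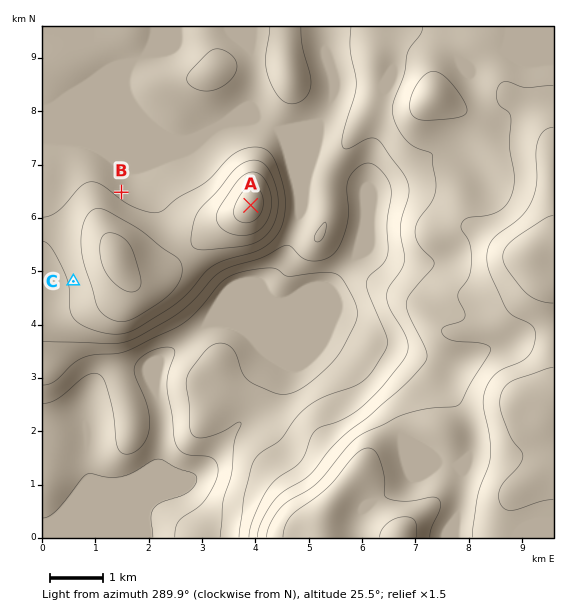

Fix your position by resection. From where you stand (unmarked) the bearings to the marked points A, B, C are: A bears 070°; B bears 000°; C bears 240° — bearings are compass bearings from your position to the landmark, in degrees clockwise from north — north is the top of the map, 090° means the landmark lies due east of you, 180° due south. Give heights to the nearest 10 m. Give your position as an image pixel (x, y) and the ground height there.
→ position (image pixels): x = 121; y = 253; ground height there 1670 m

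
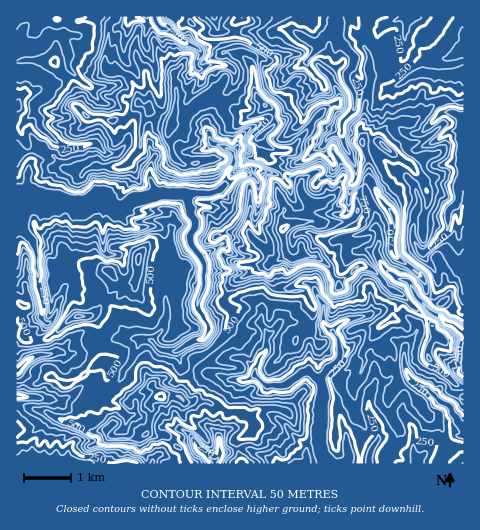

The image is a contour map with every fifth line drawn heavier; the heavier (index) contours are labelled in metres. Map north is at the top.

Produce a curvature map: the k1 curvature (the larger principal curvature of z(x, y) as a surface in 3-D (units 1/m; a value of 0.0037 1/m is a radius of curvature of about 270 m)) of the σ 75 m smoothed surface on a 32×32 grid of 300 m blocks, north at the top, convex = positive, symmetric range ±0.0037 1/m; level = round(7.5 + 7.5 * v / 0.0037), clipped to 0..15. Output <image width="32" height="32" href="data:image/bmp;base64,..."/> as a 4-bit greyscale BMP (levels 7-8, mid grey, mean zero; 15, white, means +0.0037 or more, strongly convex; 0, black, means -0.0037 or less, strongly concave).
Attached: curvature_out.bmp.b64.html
<image width="32" height="32" href="data:image/bmp;base64,Qk12AgAAAAAAAHYAAAAoAAAAIAAAACAAAAABAAQAAAAAAAACAAATCwAAEwsAABAAAAAAAAAAAAAAABEREQAiIiIAMzMzAERERABVVVUAZmZmAHd3dwCIiIgAmZmZAKqqqgC7u7sAzMzMAN3d3QDu7u4A////AIeIqIiKm8qNyYmKqcmpebioiJzd2q5/raqZmMjIqpiqiZrd+a2YzIm6qbfIuYuJuJzsp6qMiZm8yq2YqLi4jbi5iKh7vM3suJm7uJmpuNqL3JyZiIy5iIi5h+qpp5yon5vIqZecuKebq8mJq7ibmfi5mImqmonLmKjam6nIqq+rzKiJiIm5iuiZm63JqpiN28rdeYiZndq7mYm7jdyZjsrYnf2HiYyYrIiojNeIys6e2tmJmJqMi8qXl6zJuYzs+tjYh5m4i6e8dqvI74f/j5vo2YnKyHnIm9ubZv2/uPyo+dqbqeh8yM7L3t/X6q+auMeriqzNnIyqq4zZiajqesiLuoqoeq2L++q8mZmZ26yKmolph6u9nHfZu8zN2NyciYh4eIiJvJy4+MusuPn6jYmIiLdqmYiIePj5+OztiY2oqqramdi6mKqp7f2frni7uai7rd7Yvu/8/NiNrZyMypirt4mZ2quZqK3Pt/ja6orpm4vHqrnJqLy/qPqo6qicqJipveyau6ia2fufmdirydnIrPh5vIy6mZ/ojPy5iJy8ynm4uqp9m6iue5i8qniZqYh6m6urjqnJynq496uZiIiquZnJqq6qmOzIjquLipmqiKiXyNjLyO3KrdiZqpioiImIh8nMmq6Jl4h5iaiomYiaqqnKqr3qnMupuomZiYmp"/>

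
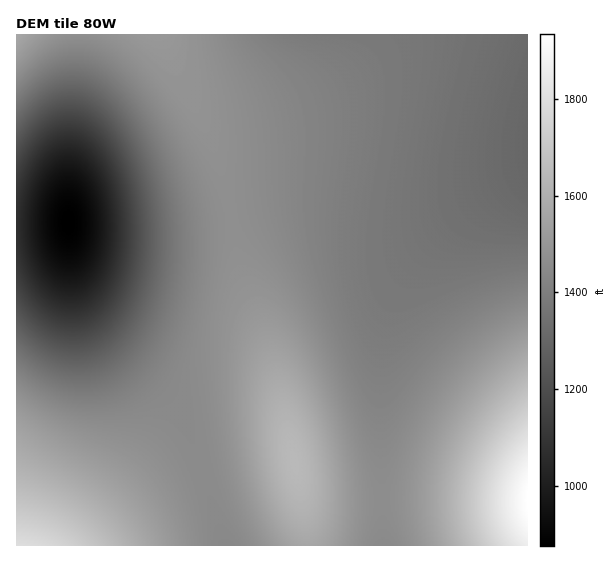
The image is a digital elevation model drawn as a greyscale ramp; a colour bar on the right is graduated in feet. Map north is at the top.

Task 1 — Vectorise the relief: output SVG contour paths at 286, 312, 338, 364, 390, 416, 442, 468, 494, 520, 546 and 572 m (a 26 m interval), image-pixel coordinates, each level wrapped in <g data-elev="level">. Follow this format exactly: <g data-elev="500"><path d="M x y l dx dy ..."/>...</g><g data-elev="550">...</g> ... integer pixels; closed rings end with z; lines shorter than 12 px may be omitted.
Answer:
<g data-elev="286"><path d="M66 268l-9-5-9-11-5-15-1-17 3-17 5-14 9-10 10-2 10 4 8 11 6 16 2 19-3 17-6 14-9 9z"/></g><g data-elev="312"><path d="M63 295l-8-4-7-6-13-17-7-23-2-25 4-27 10-22 6-9 8-7 7-3 8-2 8 2 8 5 8 8 6 11 9 27 2 29-4 27-5 13-6 9-6 8-8 5-8 2z"/></g><g data-elev="338"><path d="M17 189l12-29 8-12 7-8 9-6 9-4 9-1 8 2 10 6 8 7 14 23 10 30 3 32-3 30-8 26-14 20-8 7-9 4-9 2-10-1-9-3-9-7-9-8-8-11-11-26"/></g><g data-elev="364"><path d="M17 155l17-26 9-9 10-6 9-3 9-1 10 2 9 4 9 8 10 11 15 29 10 35 3 34-3 32-8 30-15 24-8 8-9 7-9 4-11 1-9-1-11-3-11-6-9-8-17-22"/></g><g data-elev="390"><path d="M17 129l20-23 10-8 11-6 11-2 10 1 11 4 9 7 11 10 10 13 17 34 12 38 4 39-4 36-10 33-7 15-8 13-10 11-9 8-10 5-10 3-11 1-12-2-12-5-11-6-12-10-10-11"/></g><g data-elev="416"><path d="M527 256l-65 7-20 0-9-2-8-4-7-6-4-8-5-23 0-31 5-33 15-84 3-37"/><path d="M17 106l12-14 12-11 12-7 10-4 12-1 11 2 12 6 11 8 12 12 12 16 11 20 10 22 8 21 5 23 4 21 1 21-4 40-11 38-8 17-9 15-10 12-12 10-11 6-12 4-12 2-13-1-13-4-14-6-13-9-13-12"/></g><g data-elev="442"><path d="M208 545l1-37 1-7 1-1 7 6 26 39"/><path d="M374 545l5-5 4-1 4 2 5 4"/><path d="M527 304l-18 8-18 10-17 13-16 14-17 19-15 20-37 63-7 5-5-1-7-9-7-13-39-97-48-103-8-34-3-64-5-27-8-24-25-49"/><path d="M17 81l13-14 13-11 14-8 12-4 13-1 12 2 12 6 13 10 17 16 16 22 17 28 15 28 11 25 6 21 4 22 2 21-4 41-15 79 5 60-2 11-4-1-14-12-12-5-12 0-47 2-16-2-15-4-28-12-26-19"/></g><g data-elev="468"><path d="M160 545l-7-17-9-15-10-14-12-12-20-14-49-29-36-26"/><path d="M331 545l7-21 3-28-3-31-8-34-13-36-15-28-16-18-8-5-7-1-6 2-6 4-8 18-5 26 0 34 4 36 9 33 11 28 14 21"/><path d="M527 340l-24 16-24 23-21 28-16 29-10 28-5 28 1 27 7 26"/><path d="M17 52l15-17"/></g><g data-elev="494"><path d="M124 545l-17-21-21-18-28-17-41-19"/><path d="M297 504l4 1 4-1 5-6 3-14-1-17-3-18-7-17-8-11-8-4-5 4-4 8-2 14 1 14 3 16 6 15 5 9z"/><path d="M527 371l-20 17-18 20-17 24-11 24-7 23-2 22 2 23 6 21"/></g><g data-elev="520"><path d="M87 545l-14-12-18-10-18-8-20-6"/><path d="M527 401l-16 15-15 19-11 18-8 19-4 19-1 18 4 19 6 17"/></g><g data-elev="546"><path d="M527 430l-12 13-10 14-8 15-5 16-1 15 2 14 4 15 8 13"/></g><g data-elev="572"><path d="M527 460l-12 20-3 11-1 10 1 11 3 10 6 10 6 7"/></g>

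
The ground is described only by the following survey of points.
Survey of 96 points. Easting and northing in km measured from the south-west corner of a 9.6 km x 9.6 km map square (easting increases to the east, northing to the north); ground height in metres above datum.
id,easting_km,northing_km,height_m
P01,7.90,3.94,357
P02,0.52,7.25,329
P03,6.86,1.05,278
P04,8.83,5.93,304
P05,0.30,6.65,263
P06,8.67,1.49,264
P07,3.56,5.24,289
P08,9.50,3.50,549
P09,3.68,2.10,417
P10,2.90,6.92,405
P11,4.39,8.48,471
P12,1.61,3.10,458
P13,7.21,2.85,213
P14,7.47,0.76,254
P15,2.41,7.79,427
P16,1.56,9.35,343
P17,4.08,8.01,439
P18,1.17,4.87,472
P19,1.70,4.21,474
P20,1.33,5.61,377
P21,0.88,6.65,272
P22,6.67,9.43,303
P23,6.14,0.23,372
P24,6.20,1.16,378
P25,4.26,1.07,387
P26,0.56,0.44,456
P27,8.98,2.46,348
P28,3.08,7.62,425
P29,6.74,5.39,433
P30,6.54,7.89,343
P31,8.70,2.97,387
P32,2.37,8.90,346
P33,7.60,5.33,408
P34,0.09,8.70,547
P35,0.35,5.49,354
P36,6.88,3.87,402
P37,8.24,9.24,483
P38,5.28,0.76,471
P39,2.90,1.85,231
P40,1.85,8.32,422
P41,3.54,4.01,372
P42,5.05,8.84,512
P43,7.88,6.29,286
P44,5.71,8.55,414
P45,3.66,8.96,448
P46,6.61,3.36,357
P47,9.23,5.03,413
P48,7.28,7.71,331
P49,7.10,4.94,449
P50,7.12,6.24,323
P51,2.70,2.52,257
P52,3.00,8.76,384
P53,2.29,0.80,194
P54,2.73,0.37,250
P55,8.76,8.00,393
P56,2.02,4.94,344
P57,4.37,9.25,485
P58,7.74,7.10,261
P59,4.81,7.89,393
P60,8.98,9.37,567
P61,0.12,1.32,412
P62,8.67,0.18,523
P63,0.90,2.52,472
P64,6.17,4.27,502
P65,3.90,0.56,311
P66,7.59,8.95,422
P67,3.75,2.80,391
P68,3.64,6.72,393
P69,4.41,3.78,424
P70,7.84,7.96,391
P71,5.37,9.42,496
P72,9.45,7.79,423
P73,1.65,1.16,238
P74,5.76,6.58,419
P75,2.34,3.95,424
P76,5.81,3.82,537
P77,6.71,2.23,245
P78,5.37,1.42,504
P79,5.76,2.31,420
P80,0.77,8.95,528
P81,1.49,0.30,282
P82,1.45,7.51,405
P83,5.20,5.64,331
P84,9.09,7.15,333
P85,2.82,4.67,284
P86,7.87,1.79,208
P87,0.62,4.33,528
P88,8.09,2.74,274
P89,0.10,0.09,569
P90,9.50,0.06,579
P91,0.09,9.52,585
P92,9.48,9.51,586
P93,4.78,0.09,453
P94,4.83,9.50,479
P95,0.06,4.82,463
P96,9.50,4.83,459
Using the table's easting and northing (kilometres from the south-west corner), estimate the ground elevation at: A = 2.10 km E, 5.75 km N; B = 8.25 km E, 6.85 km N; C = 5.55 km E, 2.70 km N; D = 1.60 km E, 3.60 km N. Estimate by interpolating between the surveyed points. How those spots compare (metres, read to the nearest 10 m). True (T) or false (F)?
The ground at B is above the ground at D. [F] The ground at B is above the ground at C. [F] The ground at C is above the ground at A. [T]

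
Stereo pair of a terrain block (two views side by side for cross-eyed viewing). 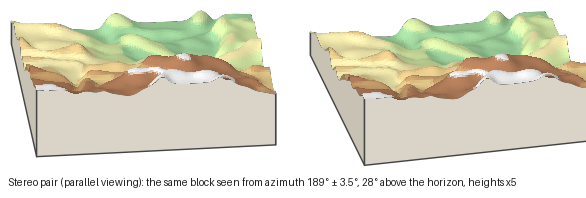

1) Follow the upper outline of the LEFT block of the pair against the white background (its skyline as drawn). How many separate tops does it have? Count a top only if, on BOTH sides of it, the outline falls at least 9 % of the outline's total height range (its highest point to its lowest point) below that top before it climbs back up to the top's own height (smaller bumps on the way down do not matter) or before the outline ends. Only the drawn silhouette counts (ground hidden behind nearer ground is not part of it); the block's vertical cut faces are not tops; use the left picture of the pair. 2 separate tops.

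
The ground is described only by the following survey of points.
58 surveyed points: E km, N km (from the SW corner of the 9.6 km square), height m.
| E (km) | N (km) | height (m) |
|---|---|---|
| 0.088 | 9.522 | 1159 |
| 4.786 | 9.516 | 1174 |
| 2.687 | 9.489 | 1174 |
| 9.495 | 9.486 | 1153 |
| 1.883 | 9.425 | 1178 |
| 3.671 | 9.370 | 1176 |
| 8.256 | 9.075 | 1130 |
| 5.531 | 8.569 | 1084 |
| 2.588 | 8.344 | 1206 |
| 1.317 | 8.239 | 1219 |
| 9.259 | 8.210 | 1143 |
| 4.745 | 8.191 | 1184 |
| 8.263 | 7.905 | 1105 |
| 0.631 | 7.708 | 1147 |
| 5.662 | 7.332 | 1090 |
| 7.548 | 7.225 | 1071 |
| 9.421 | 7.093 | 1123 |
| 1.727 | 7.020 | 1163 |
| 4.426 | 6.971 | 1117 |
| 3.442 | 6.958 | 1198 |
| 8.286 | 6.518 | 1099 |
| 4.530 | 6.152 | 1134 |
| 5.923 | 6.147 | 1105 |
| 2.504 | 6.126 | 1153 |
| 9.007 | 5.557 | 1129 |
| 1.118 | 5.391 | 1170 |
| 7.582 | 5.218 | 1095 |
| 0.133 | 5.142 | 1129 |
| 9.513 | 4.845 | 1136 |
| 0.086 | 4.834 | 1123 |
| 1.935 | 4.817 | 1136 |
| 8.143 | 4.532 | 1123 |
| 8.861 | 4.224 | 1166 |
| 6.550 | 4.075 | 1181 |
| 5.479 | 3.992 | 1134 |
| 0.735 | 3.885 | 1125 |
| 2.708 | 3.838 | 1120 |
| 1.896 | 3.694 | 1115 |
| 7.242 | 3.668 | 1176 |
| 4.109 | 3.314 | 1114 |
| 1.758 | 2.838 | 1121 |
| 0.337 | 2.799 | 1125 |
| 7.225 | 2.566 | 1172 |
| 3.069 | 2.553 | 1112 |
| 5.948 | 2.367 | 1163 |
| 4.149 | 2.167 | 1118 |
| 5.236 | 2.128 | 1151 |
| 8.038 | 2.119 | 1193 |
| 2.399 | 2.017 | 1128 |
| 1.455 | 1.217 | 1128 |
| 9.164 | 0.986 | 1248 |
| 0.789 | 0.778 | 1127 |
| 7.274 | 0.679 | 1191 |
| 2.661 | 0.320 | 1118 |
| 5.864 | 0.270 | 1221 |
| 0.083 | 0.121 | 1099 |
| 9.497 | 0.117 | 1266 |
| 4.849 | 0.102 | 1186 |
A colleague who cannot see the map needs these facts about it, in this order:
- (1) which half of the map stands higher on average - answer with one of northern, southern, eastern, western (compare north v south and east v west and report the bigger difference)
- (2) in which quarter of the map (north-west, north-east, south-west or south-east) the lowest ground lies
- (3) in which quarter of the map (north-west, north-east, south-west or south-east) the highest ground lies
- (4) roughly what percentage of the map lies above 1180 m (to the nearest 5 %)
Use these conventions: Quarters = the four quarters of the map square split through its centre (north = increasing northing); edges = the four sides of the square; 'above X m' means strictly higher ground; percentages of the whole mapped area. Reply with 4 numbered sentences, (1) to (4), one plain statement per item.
(1) The southern half stands higher on average than the northern half.
(2) Look to the north-east quarter for the lowest ground.
(3) The highest ground is in the south-east quarter.
(4) About 25 % of the map lies above 1180 m.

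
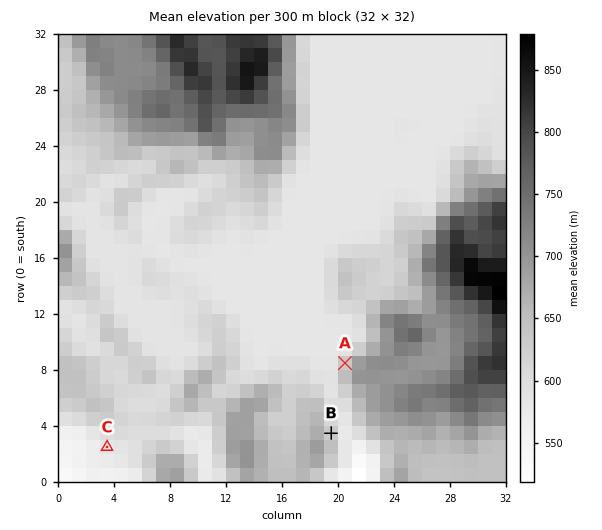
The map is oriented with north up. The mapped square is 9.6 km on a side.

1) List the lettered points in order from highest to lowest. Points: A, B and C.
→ A B C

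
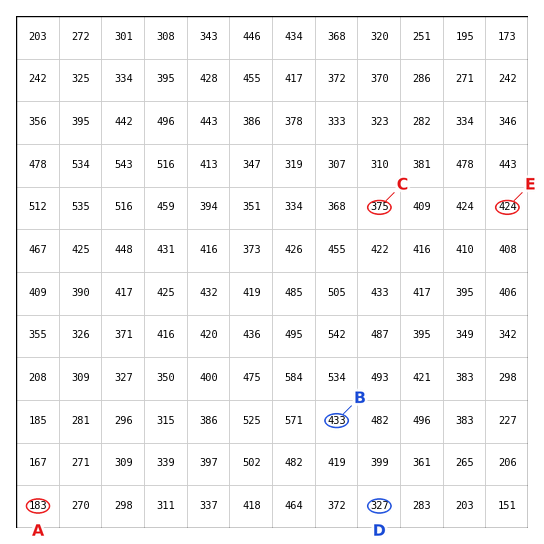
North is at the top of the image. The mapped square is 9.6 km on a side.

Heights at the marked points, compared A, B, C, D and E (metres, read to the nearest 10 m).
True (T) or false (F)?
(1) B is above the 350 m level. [T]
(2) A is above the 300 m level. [F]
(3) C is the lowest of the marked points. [F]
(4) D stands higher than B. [F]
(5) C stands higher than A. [T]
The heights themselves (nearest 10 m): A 180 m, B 430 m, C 380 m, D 330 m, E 420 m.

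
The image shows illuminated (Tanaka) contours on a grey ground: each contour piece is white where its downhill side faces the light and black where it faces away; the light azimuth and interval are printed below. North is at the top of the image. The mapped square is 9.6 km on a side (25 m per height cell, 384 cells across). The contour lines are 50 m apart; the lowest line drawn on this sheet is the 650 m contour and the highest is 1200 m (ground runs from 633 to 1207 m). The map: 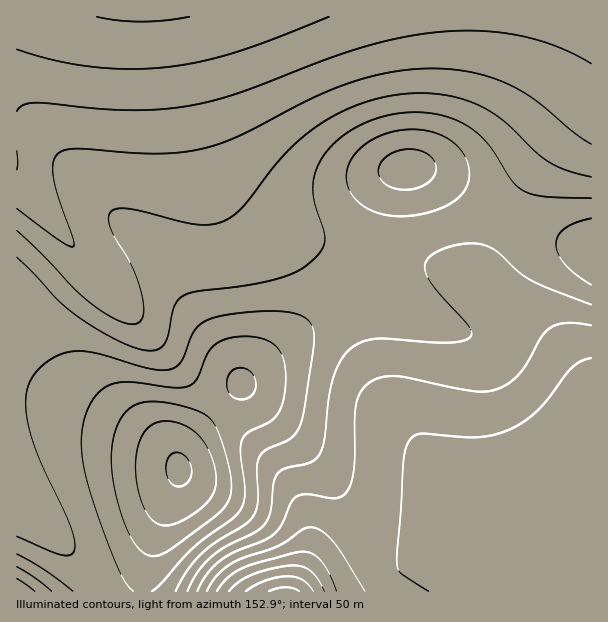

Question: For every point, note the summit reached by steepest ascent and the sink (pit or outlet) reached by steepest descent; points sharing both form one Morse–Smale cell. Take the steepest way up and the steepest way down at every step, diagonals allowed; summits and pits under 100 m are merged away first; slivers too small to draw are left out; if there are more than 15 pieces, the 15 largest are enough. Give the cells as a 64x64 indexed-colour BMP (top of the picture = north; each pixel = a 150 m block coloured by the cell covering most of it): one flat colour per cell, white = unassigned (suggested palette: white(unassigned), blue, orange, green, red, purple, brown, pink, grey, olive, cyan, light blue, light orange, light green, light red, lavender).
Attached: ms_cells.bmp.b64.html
<image width="64" height="64" href="data:image/bmp;base64,Qk12CAAAAAAAAHYAAAAoAAAAQAAAAEAAAAABAAQAAAAAAAAIAAATCwAAEwsAABAAAAAAAAAA////ALR3HwAOf/8ALKAsACgn1gC9Z5QAS1aMAMJ34wB/f38AIr28AM++FwDox64AeLv/AIrfmACWmP8A1bDFAFVVVVVRERERERERERERERERERERERERERERERERERERVVVVVRERERERERERERERERERERERERERERERERERERFVVVVVEREREREREREREREREREREREREREREREREREREVVVVVERERERERERERERERERERERERERERERERERERERVVVVERERERERERERERERERERERERERERERERERERERFVVVEREREREREREREREREREREREREREREREREREREREVVVERERERERERERERERERERERERERERERERERERERERVVERERERERERERERERERERERERERERERERERERERERFVEREREREREREREREREREREREREREREREREREREREREREREREREREREREREREREREREREREREREREREREREREREREREREREREREREREREREREREREREREREREREREREREREREREREREREREREREREREREREREREREREREREREREREREREREREREREREREREREREREREREREREREREREREREREREREREREREREREREREREREREREREREREREREREREREREREREREREREREREREREREREREREREREREREREREREREREREREREhERERERERERERERERERERERERERERERERERERERERIiIRERERERERERERERERERERERERERERERERERERERIiIiERERERERERERERERERERERERERERERERERERESIiIiIhERERERERERERERERERERERERERERERERERIiIiIiIiIRERERERERERERERERERERERERERERERESIiIiIiIiIiERERERERERERERERERERERERERERERIiIiIiIiIiIiIhERERERERERERERERERERERERERIiIiIiIiIiIiIiIiIREREREREREREREREREREREREREiIiIiIiIiIiIiIiIhERERERERERERERERERERERERFCIiIiIiIiIiIiIiIiIREREREREREREREREREREREREUIiIiIiIiIiIiIiIiIiEREREREREREREREREREREREUQiIiIiIiIiIiIiIiIiIhEREREREREREREREREREREURCIiIiIiIiIiIiIiIiIiIhEREREREREREREREREREUREIiIiIiIiIiIiIiIiIiIiIREREREREREREREREREUREQiIiIiIiIiIiIiIiIiIiIiEREREREREREREREREURERCIiIiIiIiIiIiIiIiIiIiIiEREREREREREREREUREREIiIiIiIiIiIiIiIiIiIiIiIhEREREREREREREUREREQiIiIiIiIiIiIiIiIiIiIiIiIhEREREREREREURERERCIiIiIiIiIiIiIiIiIiIiIiIiIRERERERERFEREREREIiIiIiIiIiIiIiIiIiIiIiIiIiERERERERFEREREREQiIiIiIiIiIiIiIiIiIiIiIiIiIREREREURERERERERCIiIiIiIiIiIiIiIiIiIiIiIiIhEREUREREREREREREIiIiIiIiIiIiIiIiIiIiIiIiIiREREREREREREREREQiIiIiIiIiIiIiIiIiIiIiIiMzM0REREREREREREREQyIiIiIiIiIiIiIiIiIiIiMzMzMzREREREREREREQzMzIiIiIiIiIiIiIiIiIiIzMzMzMzNEREREREREREMzMzMiIiIiIiIiIiIiIiIiMzMzMzMzM0RERERERERDMzMzMyIiIiIiIiIiIiIiIiMzMzMzMzMzNEREREREQzMzMzMzIiIiIiIiIiIiIiIiMzMzMzMzMzM0REREREQzMzMzMzMiIiIiIiIiIiIiIiMzMzMzMzMzMzREREREMzMzMzMzMyIiIiIiIiIiIiIiIzMzMzMzMzMzM0RERDMzMzMzMzMzIiIiIiIiIiIiIiIjMzMzMzMzMzMzNEQzMzMzMzMzMzMiIiIiIiIiIiIiIjMzMzMzMzMzMzMzMzMzMzMzMzMzMyIiIiIiIiIiIiIiMzMzMzMzMzMzMzMzMzMzMzMzMzMzIiIiIiIiIiIiIiIzMzMzMzMzMzMzMzMzMzMzMzMzMzMiIiIiIiIiIiIiIzMzMzMzMzMzMzMzMzMzMzMzMzMzMyIiIiIiIiIiIiIjMzMzMzMzMzMzMzMzMzMzMzMzMzMzIiIiIiIiIiIiIiMzMzMzMzMzMzMzMzMzMzMzMzMzMzMiIiIiIiIiIiIiIzMzMzMzMzMzMzMzMzMzMzMzMzMzMyIiIiIiIiIiIiIzMzMzMzMzMzMzMzMzMzMzMzMzMzMzIiIiIiIiIiIiIjMzMzMzMzMzMzMzMzMzMzMzMzMzMzMiIiIiIiIiIiIiMzMzMzMzMzMzMzMzMzMzMzMzMzMzMyIiIiIiIiIiIiIzMzMzMzMzMzMzMzMzMzMzMzMzMzMzIiIiIiIiIiIiIjMzMzMzMzMzMzMzMzMzMzMzMzMzMzMiIiIiIiIiIiIjMzMzMzMzMzMzMzMzMzMzMzMzMzMzMyIiIiIiIiIiIiMzMzMzMzMzMzMzMzMzMzMzMzMzMzMzIiIiIiIiIiIiIzMzMzMzMzMzMzMzMzMzMzMzMzMzMzMiIiIiIiIiIiIjMzMzMzMzMzMzMzMzMzMzMzMzMzMzMyIiIiIiIiIiIiMzMzMzMzMzMzMzMzMzMzMzMzMzMzMz"/>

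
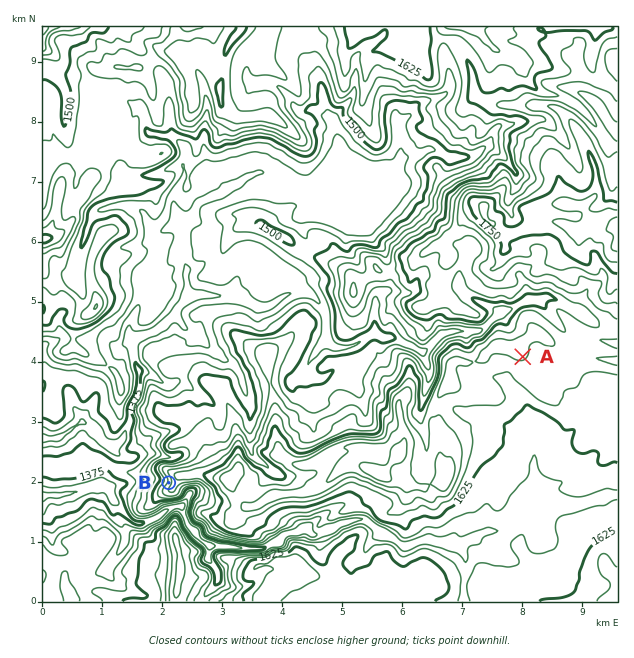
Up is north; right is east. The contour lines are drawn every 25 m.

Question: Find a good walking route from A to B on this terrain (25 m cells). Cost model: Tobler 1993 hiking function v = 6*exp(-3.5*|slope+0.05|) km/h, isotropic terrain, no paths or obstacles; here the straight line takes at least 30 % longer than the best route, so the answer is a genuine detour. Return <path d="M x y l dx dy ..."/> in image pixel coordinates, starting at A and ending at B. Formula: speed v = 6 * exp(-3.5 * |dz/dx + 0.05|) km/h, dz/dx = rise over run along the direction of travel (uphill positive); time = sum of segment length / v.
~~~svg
<path d="M523 357l-2 1-6 3-10 0-6 3-3 3-21 11-2 1-9 5-4 4-15 8-15 15-6 12-12 6-5 0-6 3-3 3-6 3-4 4-6 3-18 0-39 20-3 3-27 13-2 2-6 3-16 0-15 7-24 0-9-4-5-5-16-9-8 0-6 3-3 0-9 5-1 0-3-2-3 2"/>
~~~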